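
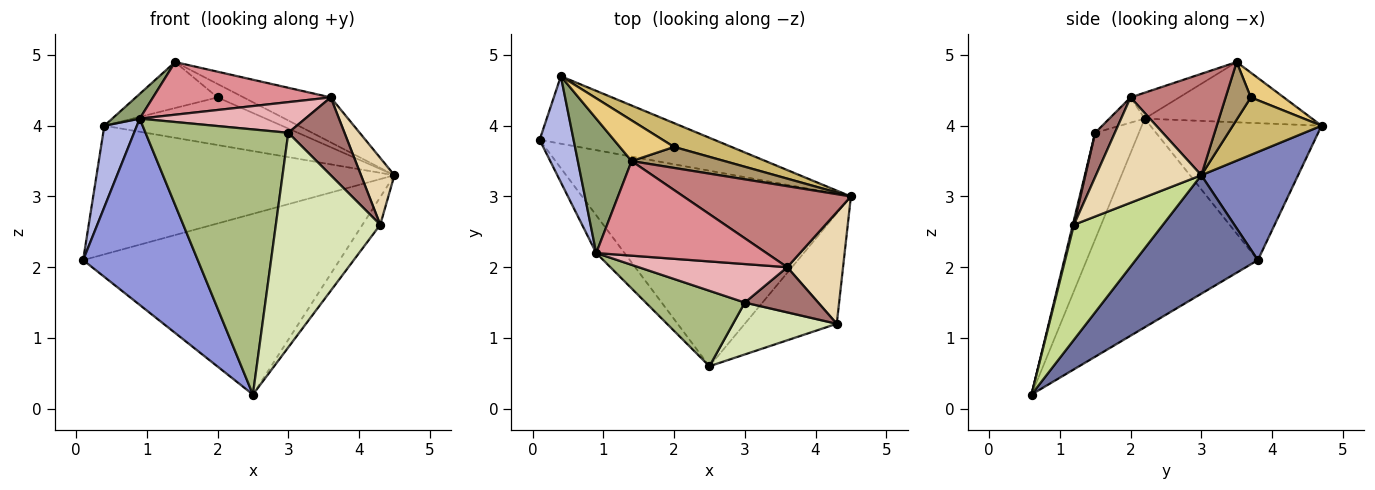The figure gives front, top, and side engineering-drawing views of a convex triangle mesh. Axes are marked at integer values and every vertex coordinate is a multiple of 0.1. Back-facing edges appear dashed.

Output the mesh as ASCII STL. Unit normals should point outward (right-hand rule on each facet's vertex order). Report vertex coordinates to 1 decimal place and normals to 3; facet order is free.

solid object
 facet normal 0.308 0.646 -0.699
  outer loop
   vertex 2.5 0.6 0.2
   vertex 0.1 3.8 2.1
   vertex 4.5 3.0 3.3
  endloop
 endfacet
 facet normal 0.277 0.851 -0.447
  outer loop
   vertex 0.4 4.7 4.0
   vertex 4.5 3.0 3.3
   vertex 0.1 3.8 2.1
  endloop
 endfacet
 facet normal -0.826 -0.553 -0.112
  outer loop
   vertex 0.9 2.2 4.1
   vertex 0.1 3.8 2.1
   vertex 2.5 0.6 0.2
  endloop
 endfacet
 facet normal -0.955 -0.181 0.237
  outer loop
   vertex 0.9 2.2 4.1
   vertex 0.4 4.7 4.0
   vertex 0.1 3.8 2.1
  endloop
 endfacet
 facet normal -0.741 -0.122 0.661
  outer loop
   vertex 0.9 2.2 4.1
   vertex 1.4 3.5 4.9
   vertex 0.4 4.7 4.0
  endloop
 endfacet
 facet normal -0.283 -0.923 0.263
  outer loop
   vertex 0.9 2.2 4.1
   vertex 2.5 0.6 0.2
   vertex 3.0 1.5 3.9
  endloop
 endfacet
 facet normal 0.772 0.154 -0.617
  outer loop
   vertex 4.3 1.2 2.6
   vertex 2.5 0.6 0.2
   vertex 4.5 3.0 3.3
  endloop
 endfacet
 facet normal 0.011 -0.972 0.235
  outer loop
   vertex 4.3 1.2 2.6
   vertex 3.0 1.5 3.9
   vertex 2.5 0.6 0.2
  endloop
 endfacet
 facet normal 0.462 0.479 0.746
  outer loop
   vertex 2.0 3.7 4.4
   vertex 1.4 3.5 4.9
   vertex 4.5 3.0 3.3
  endloop
 endfacet
 facet normal 0.408 0.816 0.408
  outer loop
   vertex 2.0 3.7 4.4
   vertex 4.5 3.0 3.3
   vertex 0.4 4.7 4.0
  endloop
 endfacet
 facet normal 0.290 0.717 0.634
  outer loop
   vertex 2.0 3.7 4.4
   vertex 0.4 4.7 4.0
   vertex 1.4 3.5 4.9
  endloop
 endfacet
 facet normal 0.851 -0.270 0.451
  outer loop
   vertex 3.6 2.0 4.4
   vertex 4.3 1.2 2.6
   vertex 4.5 3.0 3.3
  endloop
 endfacet
 facet normal 0.289 -0.828 0.480
  outer loop
   vertex 3.6 2.0 4.4
   vertex 3.0 1.5 3.9
   vertex 4.3 1.2 2.6
  endloop
 endfacet
 facet normal 0.468 0.429 0.773
  outer loop
   vertex 3.6 2.0 4.4
   vertex 4.5 3.0 3.3
   vertex 1.4 3.5 4.9
  endloop
 endfacet
 facet normal -0.132 -0.482 0.866
  outer loop
   vertex 3.6 2.0 4.4
   vertex 1.4 3.5 4.9
   vertex 0.9 2.2 4.1
  endloop
 endfacet
 facet normal -0.132 -0.617 0.776
  outer loop
   vertex 3.6 2.0 4.4
   vertex 0.9 2.2 4.1
   vertex 3.0 1.5 3.9
  endloop
 endfacet
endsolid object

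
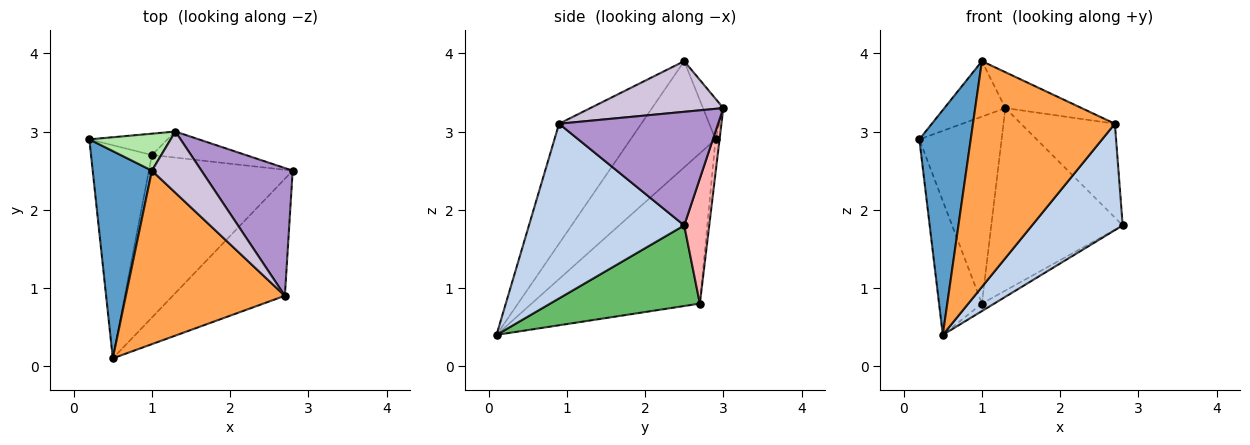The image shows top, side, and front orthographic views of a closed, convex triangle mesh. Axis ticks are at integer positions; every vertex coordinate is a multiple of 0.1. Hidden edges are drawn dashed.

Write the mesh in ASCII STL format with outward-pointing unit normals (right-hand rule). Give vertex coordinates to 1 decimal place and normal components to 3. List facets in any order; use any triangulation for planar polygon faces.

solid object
 facet normal -0.772 -0.467 0.431
  outer loop
   vertex 1.0 2.5 3.9
   vertex 0.2 2.9 2.9
   vertex 0.5 0.1 0.4
  endloop
 endfacet
 facet normal 0.755 -0.441 -0.485
  outer loop
   vertex 2.7 0.9 3.1
   vertex 0.5 0.1 0.4
   vertex 2.8 2.5 1.8
  endloop
 endfacet
 facet normal -0.418 -0.720 0.554
  outer loop
   vertex 2.7 0.9 3.1
   vertex 1.0 2.5 3.9
   vertex 0.5 0.1 0.4
  endloop
 endfacet
 facet normal -0.902 0.230 -0.366
  outer loop
   vertex 1.0 2.7 0.8
   vertex 0.5 0.1 0.4
   vertex 0.2 2.9 2.9
  endloop
 endfacet
 facet normal 0.489 0.040 -0.872
  outer loop
   vertex 1.0 2.7 0.8
   vertex 2.8 2.5 1.8
   vertex 0.5 0.1 0.4
  endloop
 endfacet
 facet normal -0.267 0.802 0.535
  outer loop
   vertex 1.3 3.0 3.3
   vertex 0.2 2.9 2.9
   vertex 1.0 2.5 3.9
  endloop
 endfacet
 facet normal -0.049 0.992 -0.113
  outer loop
   vertex 1.3 3.0 3.3
   vertex 1.0 2.7 0.8
   vertex 0.2 2.9 2.9
  endloop
 endfacet
 facet normal 0.185 0.973 -0.139
  outer loop
   vertex 1.3 3.0 3.3
   vertex 2.8 2.5 1.8
   vertex 1.0 2.7 0.8
  endloop
 endfacet
 facet normal 0.708 0.418 0.569
  outer loop
   vertex 1.3 3.0 3.3
   vertex 2.7 0.9 3.1
   vertex 2.8 2.5 1.8
  endloop
 endfacet
 facet normal 0.661 0.379 0.647
  outer loop
   vertex 1.3 3.0 3.3
   vertex 1.0 2.5 3.9
   vertex 2.7 0.9 3.1
  endloop
 endfacet
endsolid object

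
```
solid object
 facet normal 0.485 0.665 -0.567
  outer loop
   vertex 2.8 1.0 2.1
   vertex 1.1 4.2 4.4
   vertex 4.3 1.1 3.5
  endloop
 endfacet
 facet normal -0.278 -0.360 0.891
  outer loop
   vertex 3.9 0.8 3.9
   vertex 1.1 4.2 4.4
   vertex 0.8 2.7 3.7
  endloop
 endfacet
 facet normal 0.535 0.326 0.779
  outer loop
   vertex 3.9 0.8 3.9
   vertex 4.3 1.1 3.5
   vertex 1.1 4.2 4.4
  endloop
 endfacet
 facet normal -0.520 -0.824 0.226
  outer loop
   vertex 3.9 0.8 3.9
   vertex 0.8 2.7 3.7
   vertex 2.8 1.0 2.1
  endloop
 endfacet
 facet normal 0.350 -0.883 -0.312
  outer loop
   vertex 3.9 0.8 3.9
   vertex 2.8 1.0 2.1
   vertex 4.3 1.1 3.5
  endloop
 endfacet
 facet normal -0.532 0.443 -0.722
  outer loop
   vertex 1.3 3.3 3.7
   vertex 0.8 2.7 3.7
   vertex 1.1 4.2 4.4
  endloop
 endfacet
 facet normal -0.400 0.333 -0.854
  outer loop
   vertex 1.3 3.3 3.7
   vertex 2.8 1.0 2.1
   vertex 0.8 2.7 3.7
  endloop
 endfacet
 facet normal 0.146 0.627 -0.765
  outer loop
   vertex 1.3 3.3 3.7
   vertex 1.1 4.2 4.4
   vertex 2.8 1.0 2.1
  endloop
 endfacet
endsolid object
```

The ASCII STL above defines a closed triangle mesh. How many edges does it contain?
12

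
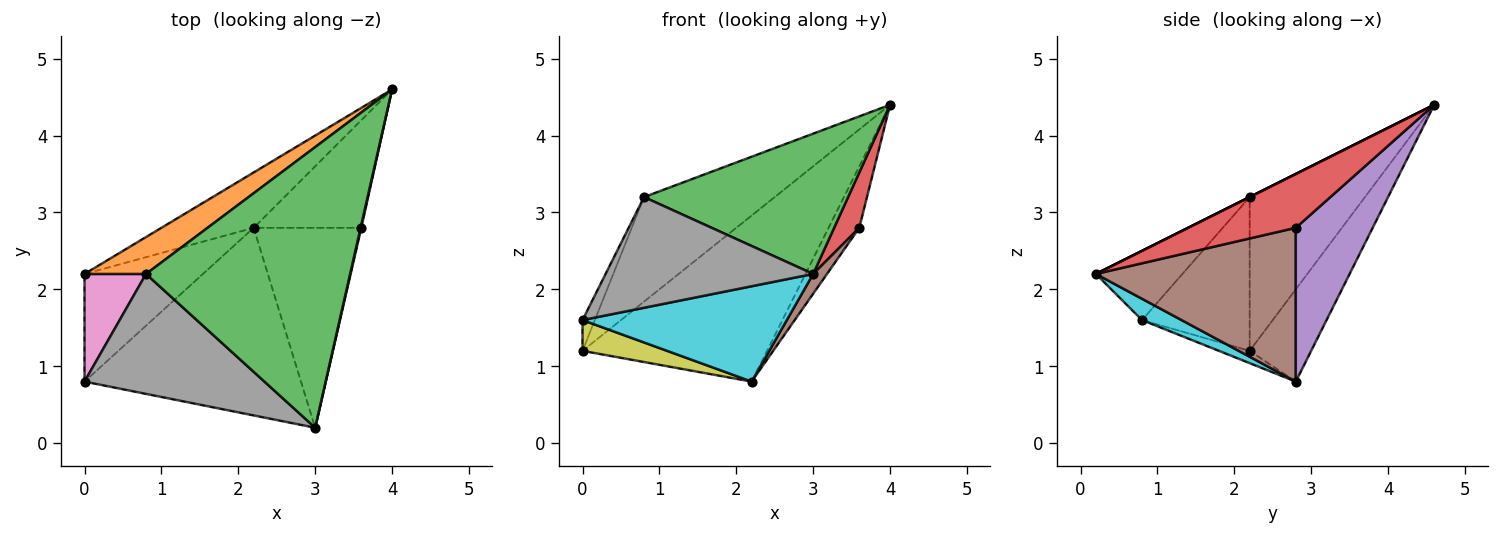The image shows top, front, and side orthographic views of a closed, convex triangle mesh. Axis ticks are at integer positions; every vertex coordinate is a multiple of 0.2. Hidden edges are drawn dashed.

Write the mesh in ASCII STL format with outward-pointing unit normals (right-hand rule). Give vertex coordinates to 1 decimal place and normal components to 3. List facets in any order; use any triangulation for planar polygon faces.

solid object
 facet normal -0.302 0.905 -0.302
  outer loop
   vertex 2.2 2.8 0.8
   vertex 0.0 2.2 1.2
   vertex 4.0 4.6 4.4
  endloop
 endfacet
 facet normal -0.640 0.725 0.256
  outer loop
   vertex 0.8 2.2 3.2
   vertex 4.0 4.6 4.4
   vertex 0.0 2.2 1.2
  endloop
 endfacet
 facet normal 0.000 -0.447 0.894
  outer loop
   vertex 0.8 2.2 3.2
   vertex 3.0 0.2 2.2
   vertex 4.0 4.6 4.4
  endloop
 endfacet
 facet normal 0.974 -0.228 0.013
  outer loop
   vertex 3.6 2.8 2.8
   vertex 4.0 4.6 4.4
   vertex 3.0 0.2 2.2
  endloop
 endfacet
 facet normal 0.778 0.311 -0.545
  outer loop
   vertex 3.6 2.8 2.8
   vertex 2.2 2.8 0.8
   vertex 4.0 4.6 4.4
  endloop
 endfacet
 facet normal 0.818 -0.057 -0.573
  outer loop
   vertex 3.6 2.8 2.8
   vertex 3.0 0.2 2.2
   vertex 2.2 2.8 0.8
  endloop
 endfacet
 facet normal -0.923 0.106 0.369
  outer loop
   vertex 0.0 0.8 1.6
   vertex 0.8 2.2 3.2
   vertex 0.0 2.2 1.2
  endloop
 endfacet
 facet normal -0.272 -0.653 0.707
  outer loop
   vertex 0.0 0.8 1.6
   vertex 3.0 0.2 2.2
   vertex 0.8 2.2 3.2
  endloop
 endfacet
 facet normal -0.099 -0.273 -0.957
  outer loop
   vertex 0.0 0.8 1.6
   vertex 0.0 2.2 1.2
   vertex 2.2 2.8 0.8
  endloop
 endfacet
 facet normal 0.087 -0.451 -0.888
  outer loop
   vertex 0.0 0.8 1.6
   vertex 2.2 2.8 0.8
   vertex 3.0 0.2 2.2
  endloop
 endfacet
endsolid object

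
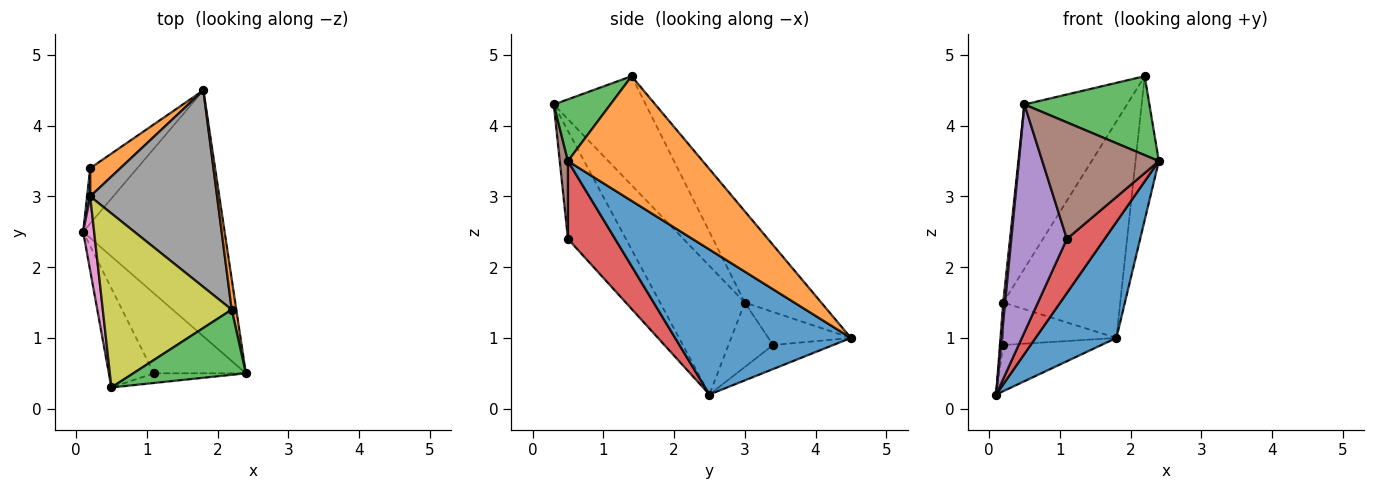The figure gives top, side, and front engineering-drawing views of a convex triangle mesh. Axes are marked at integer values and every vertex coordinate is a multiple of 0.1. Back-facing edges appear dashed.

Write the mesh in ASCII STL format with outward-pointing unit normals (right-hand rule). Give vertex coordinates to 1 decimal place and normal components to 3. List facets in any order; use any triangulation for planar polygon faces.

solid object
 facet normal 0.680 -0.313 -0.663
  outer loop
   vertex 1.8 4.5 1.0
   vertex 2.4 0.5 3.5
   vertex 0.1 2.5 0.2
  endloop
 endfacet
 facet normal 0.985 0.170 0.036
  outer loop
   vertex 2.2 1.4 4.7
   vertex 2.4 0.5 3.5
   vertex 1.8 4.5 1.0
  endloop
 endfacet
 facet normal 0.330 -0.728 0.601
  outer loop
   vertex 2.2 1.4 4.7
   vertex 0.5 0.3 4.3
   vertex 2.4 0.5 3.5
  endloop
 endfacet
 facet normal 0.574 -0.459 -0.678
  outer loop
   vertex 1.1 0.5 2.4
   vertex 0.1 2.5 0.2
   vertex 2.4 0.5 3.5
  endloop
 endfacet
 facet normal -0.691 -0.663 -0.288
  outer loop
   vertex 1.1 0.5 2.4
   vertex 0.5 0.3 4.3
   vertex 0.1 2.5 0.2
  endloop
 endfacet
 facet normal 0.070 -0.994 -0.083
  outer loop
   vertex 1.1 0.5 2.4
   vertex 2.4 0.5 3.5
   vertex 0.5 0.3 4.3
  endloop
 endfacet
 facet normal -0.996 -0.022 0.085
  outer loop
   vertex 0.2 3.0 1.5
   vertex 0.1 2.5 0.2
   vertex 0.5 0.3 4.3
  endloop
 endfacet
 facet normal -0.435 0.666 0.605
  outer loop
   vertex 0.2 3.0 1.5
   vertex 2.2 1.4 4.7
   vertex 1.8 4.5 1.0
  endloop
 endfacet
 facet normal -0.524 0.584 0.620
  outer loop
   vertex 0.2 3.0 1.5
   vertex 0.5 0.3 4.3
   vertex 2.2 1.4 4.7
  endloop
 endfacet
 facet normal -0.365 0.596 -0.715
  outer loop
   vertex 0.2 3.4 0.9
   vertex 1.8 4.5 1.0
   vertex 0.1 2.5 0.2
  endloop
 endfacet
 facet normal -0.996 0.073 0.049
  outer loop
   vertex 0.2 3.4 0.9
   vertex 0.1 2.5 0.2
   vertex 0.2 3.0 1.5
  endloop
 endfacet
 facet normal -0.519 0.711 0.474
  outer loop
   vertex 0.2 3.4 0.9
   vertex 0.2 3.0 1.5
   vertex 1.8 4.5 1.0
  endloop
 endfacet
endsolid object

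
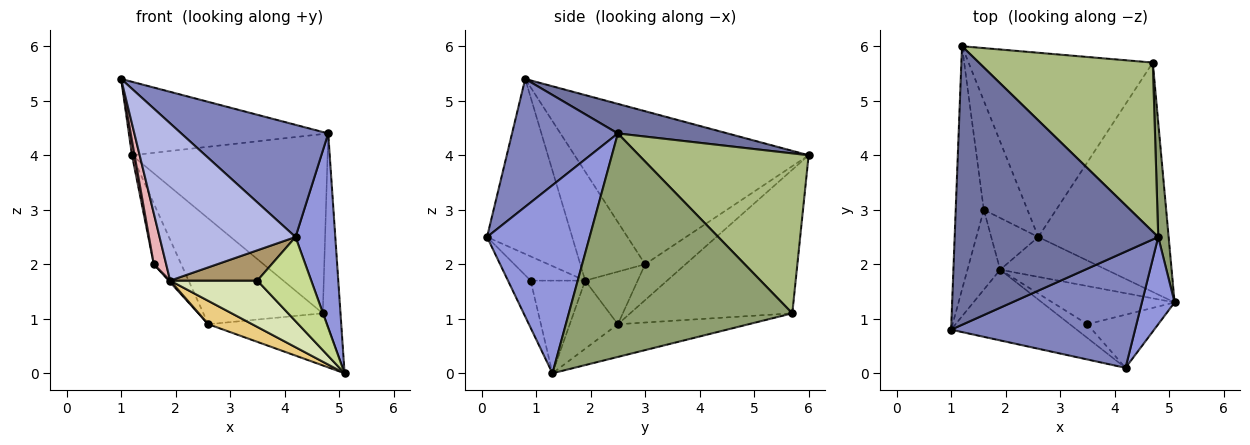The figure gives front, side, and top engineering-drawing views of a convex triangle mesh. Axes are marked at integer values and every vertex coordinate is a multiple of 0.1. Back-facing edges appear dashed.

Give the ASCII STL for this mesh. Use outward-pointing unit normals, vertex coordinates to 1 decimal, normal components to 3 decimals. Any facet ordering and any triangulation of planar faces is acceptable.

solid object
 facet normal 0.139 0.252 0.958
  outer loop
   vertex 4.8 2.5 4.4
   vertex 1.2 6.0 4.0
   vertex 1.0 0.8 5.4
  endloop
 endfacet
 facet normal 0.447 -0.621 0.643
  outer loop
   vertex 4.8 2.5 4.4
   vertex 1.0 0.8 5.4
   vertex 4.2 0.1 2.5
  endloop
 endfacet
 facet normal 0.920 -0.357 0.160
  outer loop
   vertex 4.8 2.5 4.4
   vertex 4.2 0.1 2.5
   vertex 5.1 1.3 0.0
  endloop
 endfacet
 facet normal -0.496 -0.792 -0.356
  outer loop
   vertex 1.9 1.9 1.7
   vertex 4.2 0.1 2.5
   vertex 1.0 0.8 5.4
  endloop
 endfacet
 facet normal 0.996 0.079 0.046
  outer loop
   vertex 4.7 5.7 1.1
   vertex 4.8 2.5 4.4
   vertex 5.1 1.3 0.0
  endloop
 endfacet
 facet normal 0.534 0.615 0.580
  outer loop
   vertex 4.7 5.7 1.1
   vertex 1.2 6.0 4.0
   vertex 4.8 2.5 4.4
  endloop
 endfacet
 facet normal -0.335 -0.797 -0.503
  outer loop
   vertex 3.5 0.9 1.7
   vertex 5.1 1.3 0.0
   vertex 4.2 0.1 2.5
  endloop
 endfacet
 facet normal -0.435 -0.695 -0.573
  outer loop
   vertex 3.5 0.9 1.7
   vertex 1.9 1.9 1.7
   vertex 5.1 1.3 0.0
  endloop
 endfacet
 facet normal -0.495 -0.792 -0.359
  outer loop
   vertex 3.5 0.9 1.7
   vertex 4.2 0.1 2.5
   vertex 1.9 1.9 1.7
  endloop
 endfacet
 facet normal -0.560 0.412 -0.719
  outer loop
   vertex 2.6 2.5 0.9
   vertex 1.2 6.0 4.0
   vertex 4.7 5.7 1.1
  endloop
 endfacet
 facet normal -0.484 -0.442 -0.755
  outer loop
   vertex 2.6 2.5 0.9
   vertex 5.1 1.3 0.0
   vertex 1.9 1.9 1.7
  endloop
 endfacet
 facet normal -0.238 0.215 -0.947
  outer loop
   vertex 2.6 2.5 0.9
   vertex 4.7 5.7 1.1
   vertex 5.1 1.3 0.0
  endloop
 endfacet
 facet normal -0.583 0.395 -0.710
  outer loop
   vertex 1.6 3.0 2.0
   vertex 1.2 6.0 4.0
   vertex 2.6 2.5 0.9
  endloop
 endfacet
 facet normal -0.745 -0.021 -0.667
  outer loop
   vertex 1.6 3.0 2.0
   vertex 2.6 2.5 0.9
   vertex 1.9 1.9 1.7
  endloop
 endfacet
 facet normal -0.984 -0.011 -0.181
  outer loop
   vertex 1.6 3.0 2.0
   vertex 1.0 0.8 5.4
   vertex 1.2 6.0 4.0
  endloop
 endfacet
 facet normal -0.942 -0.180 -0.283
  outer loop
   vertex 1.6 3.0 2.0
   vertex 1.9 1.9 1.7
   vertex 1.0 0.8 5.4
  endloop
 endfacet
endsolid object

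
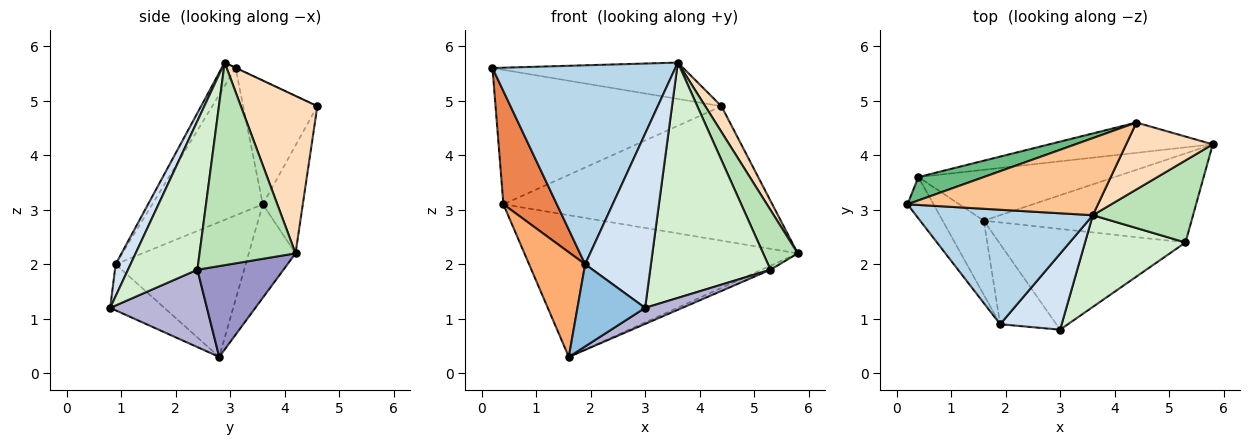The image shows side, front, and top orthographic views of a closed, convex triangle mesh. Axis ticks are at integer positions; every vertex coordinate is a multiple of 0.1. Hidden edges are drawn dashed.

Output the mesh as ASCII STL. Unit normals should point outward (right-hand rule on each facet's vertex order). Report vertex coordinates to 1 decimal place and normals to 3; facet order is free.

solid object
 facet normal -0.159 0.929 -0.334
  outer loop
   vertex 0.4 3.6 3.1
   vertex 5.8 4.2 2.2
   vertex 1.6 2.8 0.3
  endloop
 endfacet
 facet normal -0.497 -0.621 -0.606
  outer loop
   vertex 1.9 0.9 2.0
   vertex 1.6 2.8 0.3
   vertex 3.0 0.8 1.2
  endloop
 endfacet
 facet normal -0.066 -0.865 0.498
  outer loop
   vertex 1.9 0.9 2.0
   vertex 3.6 2.9 5.7
   vertex 0.2 3.1 5.6
  endloop
 endfacet
 facet normal 0.203 -0.897 0.392
  outer loop
   vertex 1.9 0.9 2.0
   vertex 3.0 0.8 1.2
   vertex 3.6 2.9 5.7
  endloop
 endfacet
 facet normal -0.889 -0.430 -0.157
  outer loop
   vertex 1.9 0.9 2.0
   vertex 0.2 3.1 5.6
   vertex 0.4 3.6 3.1
  endloop
 endfacet
 facet normal -0.884 -0.381 -0.270
  outer loop
   vertex 1.9 0.9 2.0
   vertex 0.4 3.6 3.1
   vertex 1.6 2.8 0.3
  endloop
 endfacet
 facet normal -0.002 0.426 0.905
  outer loop
   vertex 4.4 4.6 4.9
   vertex 0.2 3.1 5.6
   vertex 3.6 2.9 5.7
  endloop
 endfacet
 facet normal 0.862 -0.182 0.474
  outer loop
   vertex 4.4 4.6 4.9
   vertex 3.6 2.9 5.7
   vertex 5.8 4.2 2.2
  endloop
 endfacet
 facet normal -0.308 0.937 0.163
  outer loop
   vertex 4.4 4.6 4.9
   vertex 0.4 3.6 3.1
   vertex 0.2 3.1 5.6
  endloop
 endfacet
 facet normal -0.144 0.965 -0.217
  outer loop
   vertex 4.4 4.6 4.9
   vertex 5.8 4.2 2.2
   vertex 0.4 3.6 3.1
  endloop
 endfacet
 facet normal 0.853 -0.307 0.422
  outer loop
   vertex 5.3 2.4 1.9
   vertex 5.8 4.2 2.2
   vertex 3.6 2.9 5.7
  endloop
 endfacet
 facet normal 0.474 -0.821 0.320
  outer loop
   vertex 5.3 2.4 1.9
   vertex 3.6 2.9 5.7
   vertex 3.0 0.8 1.2
  endloop
 endfacet
 facet normal 0.400 0.041 -0.915
  outer loop
   vertex 5.3 2.4 1.9
   vertex 1.6 2.8 0.3
   vertex 5.8 4.2 2.2
  endloop
 endfacet
 facet normal 0.379 -0.146 -0.914
  outer loop
   vertex 5.3 2.4 1.9
   vertex 3.0 0.8 1.2
   vertex 1.6 2.8 0.3
  endloop
 endfacet
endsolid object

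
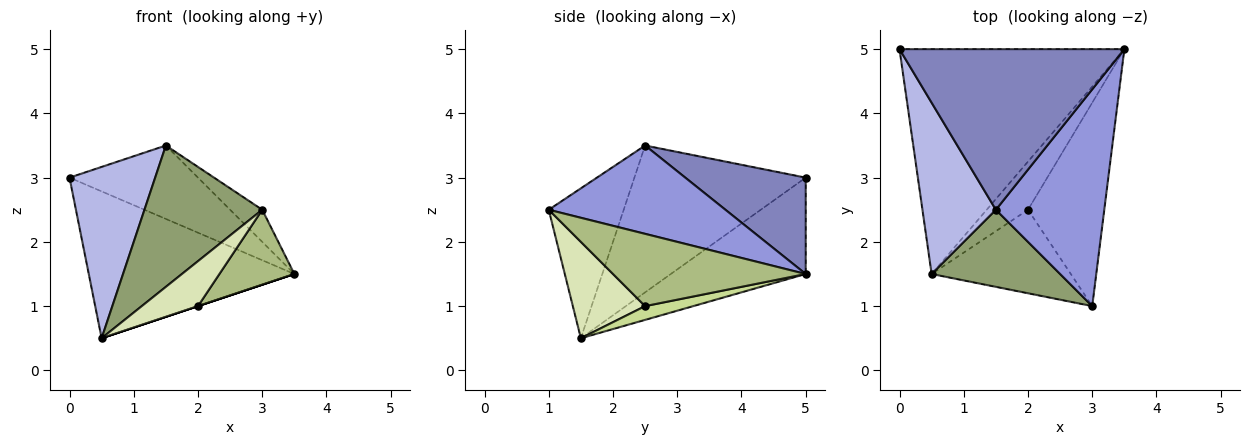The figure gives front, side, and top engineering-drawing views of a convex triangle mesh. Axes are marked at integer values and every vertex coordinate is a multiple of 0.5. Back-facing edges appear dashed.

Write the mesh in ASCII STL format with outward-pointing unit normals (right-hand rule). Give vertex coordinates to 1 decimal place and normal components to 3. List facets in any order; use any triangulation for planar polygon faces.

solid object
 facet normal -0.338 0.515 -0.788
  outer loop
   vertex 0.5 1.5 0.5
   vertex 0.0 5.0 3.0
   vertex 3.5 5.0 1.5
  endloop
 endfacet
 facet normal 0.363 0.387 0.847
  outer loop
   vertex 1.5 2.5 3.5
   vertex 3.5 5.0 1.5
   vertex 0.0 5.0 3.0
  endloop
 endfacet
 facet normal 0.628 0.114 0.770
  outer loop
   vertex 1.5 2.5 3.5
   vertex 3.0 1.0 2.5
   vertex 3.5 5.0 1.5
  endloop
 endfacet
 facet normal -0.816 -0.408 0.408
  outer loop
   vertex 1.5 2.5 3.5
   vertex 0.0 5.0 3.0
   vertex 0.5 1.5 0.5
  endloop
 endfacet
 facet normal -0.488 -0.766 0.418
  outer loop
   vertex 1.5 2.5 3.5
   vertex 0.5 1.5 0.5
   vertex 3.0 1.0 2.5
  endloop
 endfacet
 facet normal 0.664 -0.258 -0.701
  outer loop
   vertex 2.0 2.5 1.0
   vertex 3.5 5.0 1.5
   vertex 3.0 1.0 2.5
  endloop
 endfacet
 facet normal 0.316 0.000 -0.949
  outer loop
   vertex 2.0 2.5 1.0
   vertex 0.5 1.5 0.5
   vertex 3.5 5.0 1.5
  endloop
 endfacet
 facet normal 0.520 -0.405 -0.752
  outer loop
   vertex 2.0 2.5 1.0
   vertex 3.0 1.0 2.5
   vertex 0.5 1.5 0.5
  endloop
 endfacet
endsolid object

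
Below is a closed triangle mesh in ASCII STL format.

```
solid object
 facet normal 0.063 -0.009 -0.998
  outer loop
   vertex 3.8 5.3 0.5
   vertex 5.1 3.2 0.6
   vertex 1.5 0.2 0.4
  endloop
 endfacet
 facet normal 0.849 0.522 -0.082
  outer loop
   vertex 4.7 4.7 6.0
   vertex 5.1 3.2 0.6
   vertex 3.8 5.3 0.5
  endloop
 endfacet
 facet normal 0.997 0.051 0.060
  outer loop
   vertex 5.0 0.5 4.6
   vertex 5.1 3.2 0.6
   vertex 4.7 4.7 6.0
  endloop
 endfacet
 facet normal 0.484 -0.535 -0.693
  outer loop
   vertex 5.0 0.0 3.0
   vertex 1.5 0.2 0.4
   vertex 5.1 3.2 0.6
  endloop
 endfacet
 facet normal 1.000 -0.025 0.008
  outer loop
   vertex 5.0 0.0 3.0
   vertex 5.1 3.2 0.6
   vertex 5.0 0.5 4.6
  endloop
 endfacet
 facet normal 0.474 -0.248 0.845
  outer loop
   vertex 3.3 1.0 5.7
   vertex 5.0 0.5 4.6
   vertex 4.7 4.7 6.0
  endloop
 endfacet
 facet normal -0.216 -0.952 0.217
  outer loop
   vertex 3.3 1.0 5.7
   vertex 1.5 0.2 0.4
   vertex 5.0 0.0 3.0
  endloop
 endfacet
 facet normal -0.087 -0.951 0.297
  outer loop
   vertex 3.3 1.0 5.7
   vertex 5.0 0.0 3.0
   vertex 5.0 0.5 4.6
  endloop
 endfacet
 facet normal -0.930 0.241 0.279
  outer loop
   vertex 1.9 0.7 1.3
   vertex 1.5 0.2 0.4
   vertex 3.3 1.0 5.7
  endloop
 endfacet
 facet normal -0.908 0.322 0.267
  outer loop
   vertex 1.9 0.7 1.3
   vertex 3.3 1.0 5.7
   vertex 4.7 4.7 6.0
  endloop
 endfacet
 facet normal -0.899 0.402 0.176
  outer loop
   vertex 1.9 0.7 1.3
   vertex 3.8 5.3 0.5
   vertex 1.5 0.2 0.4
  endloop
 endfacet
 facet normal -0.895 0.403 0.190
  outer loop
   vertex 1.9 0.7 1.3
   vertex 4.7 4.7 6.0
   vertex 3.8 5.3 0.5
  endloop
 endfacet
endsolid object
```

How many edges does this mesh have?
18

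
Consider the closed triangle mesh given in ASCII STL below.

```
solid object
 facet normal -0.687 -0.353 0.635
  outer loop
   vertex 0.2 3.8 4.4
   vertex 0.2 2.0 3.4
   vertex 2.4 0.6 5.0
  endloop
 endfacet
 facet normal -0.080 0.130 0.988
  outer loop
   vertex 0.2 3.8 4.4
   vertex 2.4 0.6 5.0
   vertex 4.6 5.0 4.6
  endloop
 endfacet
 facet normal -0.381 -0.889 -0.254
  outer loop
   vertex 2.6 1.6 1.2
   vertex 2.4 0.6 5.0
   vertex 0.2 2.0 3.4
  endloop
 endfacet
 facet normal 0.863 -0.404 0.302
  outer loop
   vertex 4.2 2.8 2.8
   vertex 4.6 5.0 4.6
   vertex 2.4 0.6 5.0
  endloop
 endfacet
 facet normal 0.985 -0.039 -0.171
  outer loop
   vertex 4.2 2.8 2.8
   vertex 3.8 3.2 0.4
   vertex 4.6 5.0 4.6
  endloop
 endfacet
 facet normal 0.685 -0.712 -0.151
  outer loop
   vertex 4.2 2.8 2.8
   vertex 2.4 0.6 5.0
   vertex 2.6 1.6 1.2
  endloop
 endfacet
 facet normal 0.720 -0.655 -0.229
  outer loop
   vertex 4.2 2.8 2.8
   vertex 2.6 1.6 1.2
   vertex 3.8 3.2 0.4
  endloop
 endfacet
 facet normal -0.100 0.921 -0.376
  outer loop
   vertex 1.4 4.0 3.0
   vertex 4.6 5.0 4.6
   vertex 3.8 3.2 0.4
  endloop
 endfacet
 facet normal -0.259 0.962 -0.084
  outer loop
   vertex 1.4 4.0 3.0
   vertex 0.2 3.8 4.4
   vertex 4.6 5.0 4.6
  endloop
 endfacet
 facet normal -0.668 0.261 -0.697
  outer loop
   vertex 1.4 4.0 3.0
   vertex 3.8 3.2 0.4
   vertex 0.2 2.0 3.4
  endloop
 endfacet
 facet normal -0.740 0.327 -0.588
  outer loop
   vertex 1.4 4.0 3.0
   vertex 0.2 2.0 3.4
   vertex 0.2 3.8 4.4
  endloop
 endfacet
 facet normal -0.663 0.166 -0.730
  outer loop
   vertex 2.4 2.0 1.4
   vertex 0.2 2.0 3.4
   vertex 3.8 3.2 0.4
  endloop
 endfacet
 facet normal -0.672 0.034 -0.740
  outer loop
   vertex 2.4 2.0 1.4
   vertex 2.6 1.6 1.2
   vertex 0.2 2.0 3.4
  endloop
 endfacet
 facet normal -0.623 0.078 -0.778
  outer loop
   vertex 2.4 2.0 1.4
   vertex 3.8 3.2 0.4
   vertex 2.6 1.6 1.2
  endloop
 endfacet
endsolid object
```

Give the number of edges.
21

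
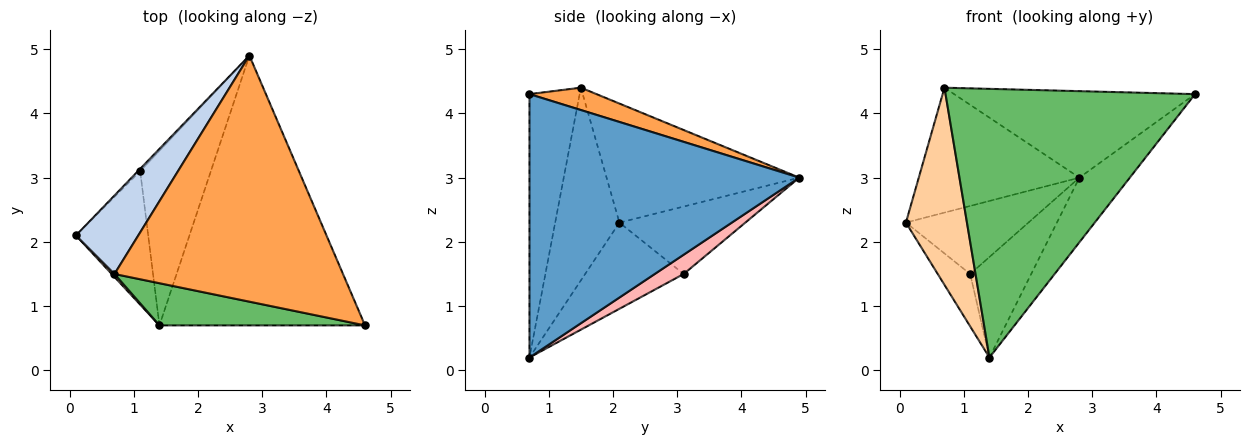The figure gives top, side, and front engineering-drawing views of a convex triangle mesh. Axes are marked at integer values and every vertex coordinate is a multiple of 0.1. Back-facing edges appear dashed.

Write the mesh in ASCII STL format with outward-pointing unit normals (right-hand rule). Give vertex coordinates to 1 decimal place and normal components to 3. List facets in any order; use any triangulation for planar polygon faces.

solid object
 facet normal 0.780 0.146 -0.609
  outer loop
   vertex 1.4 0.7 0.2
   vertex 2.8 4.9 3.0
   vertex 4.6 0.7 4.3
  endloop
 endfacet
 facet normal -0.713 0.594 0.373
  outer loop
   vertex 0.7 1.5 4.4
   vertex 2.8 4.9 3.0
   vertex 0.1 2.1 2.3
  endloop
 endfacet
 facet normal 0.092 0.330 0.939
  outer loop
   vertex 0.7 1.5 4.4
   vertex 4.6 0.7 4.3
   vertex 2.8 4.9 3.0
  endloop
 endfacet
 facet normal -0.725 -0.689 0.010
  outer loop
   vertex 0.7 1.5 4.4
   vertex 0.1 2.1 2.3
   vertex 1.4 0.7 0.2
  endloop
 endfacet
 facet normal -0.195 -0.969 0.152
  outer loop
   vertex 0.7 1.5 4.4
   vertex 1.4 0.7 0.2
   vertex 4.6 0.7 4.3
  endloop
 endfacet
 facet normal -0.717 0.697 -0.024
  outer loop
   vertex 1.1 3.1 1.5
   vertex 0.1 2.1 2.3
   vertex 2.8 4.9 3.0
  endloop
 endfacet
 facet normal -0.743 0.245 -0.623
  outer loop
   vertex 1.1 3.1 1.5
   vertex 1.4 0.7 0.2
   vertex 0.1 2.1 2.3
  endloop
 endfacet
 facet normal 0.230 0.486 -0.843
  outer loop
   vertex 1.1 3.1 1.5
   vertex 2.8 4.9 3.0
   vertex 1.4 0.7 0.2
  endloop
 endfacet
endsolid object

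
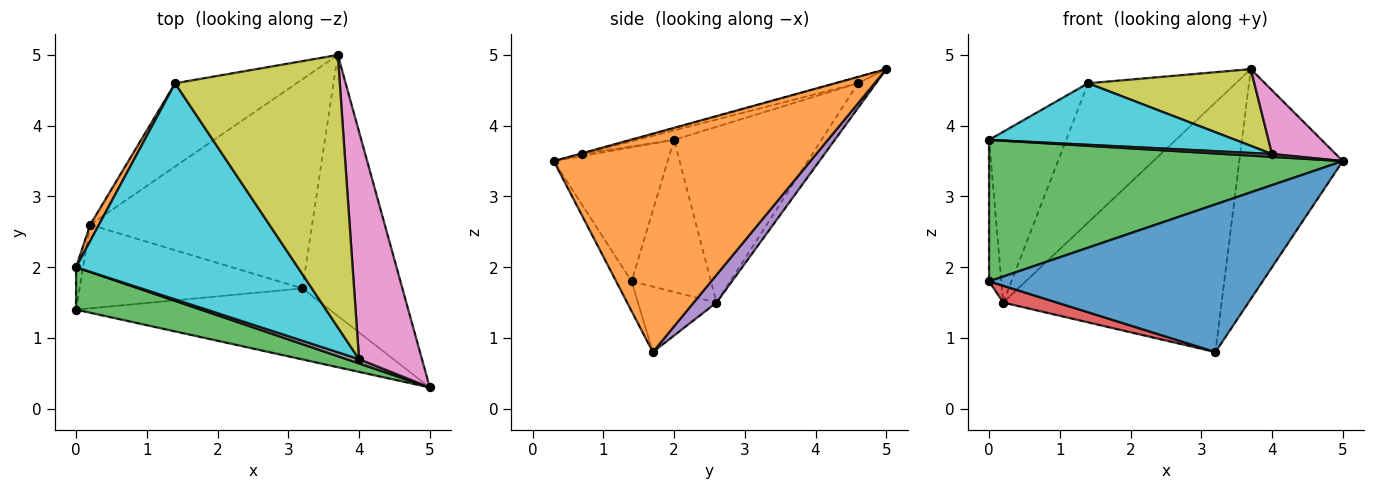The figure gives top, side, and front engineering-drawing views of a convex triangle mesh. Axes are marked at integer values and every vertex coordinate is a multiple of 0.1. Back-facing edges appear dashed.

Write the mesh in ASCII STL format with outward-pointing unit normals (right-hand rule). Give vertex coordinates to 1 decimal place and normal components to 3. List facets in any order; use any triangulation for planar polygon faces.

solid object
 facet normal -0.051 -0.900 -0.433
  outer loop
   vertex 3.2 1.7 0.8
   vertex 5.0 0.3 3.5
   vertex 0.0 1.4 1.8
  endloop
 endfacet
 facet normal 0.854 0.344 -0.391
  outer loop
   vertex 3.2 1.7 0.8
   vertex 3.7 5.0 4.8
   vertex 5.0 0.3 3.5
  endloop
 endfacet
 facet normal -0.295 -0.915 0.275
  outer loop
   vertex 0.0 2.0 3.8
   vertex 0.0 1.4 1.8
   vertex 5.0 0.3 3.5
  endloop
 endfacet
 facet normal -0.277 -0.189 -0.942
  outer loop
   vertex 0.2 2.6 1.5
   vertex 3.2 1.7 0.8
   vertex 0.0 1.4 1.8
  endloop
 endfacet
 facet normal 0.080 0.764 -0.640
  outer loop
   vertex 0.2 2.6 1.5
   vertex 3.7 5.0 4.8
   vertex 3.2 1.7 0.8
  endloop
 endfacet
 facet normal -0.987 0.153 -0.046
  outer loop
   vertex 0.2 2.6 1.5
   vertex 0.0 1.4 1.8
   vertex 0.0 2.0 3.8
  endloop
 endfacet
 facet normal -0.012 -0.270 0.963
  outer loop
   vertex 4.0 0.7 3.6
   vertex 5.0 0.3 3.5
   vertex 3.7 5.0 4.8
  endloop
 endfacet
 facet normal -0.137 -0.549 0.824
  outer loop
   vertex 4.0 0.7 3.6
   vertex 0.0 2.0 3.8
   vertex 5.0 0.3 3.5
  endloop
 endfacet
 facet normal -0.037 -0.271 0.962
  outer loop
   vertex 1.4 4.6 4.6
   vertex 4.0 0.7 3.6
   vertex 3.7 5.0 4.8
  endloop
 endfacet
 facet normal -0.041 -0.274 0.961
  outer loop
   vertex 1.4 4.6 4.6
   vertex 0.0 2.0 3.8
   vertex 4.0 0.7 3.6
  endloop
 endfacet
 facet normal -0.104 0.854 -0.510
  outer loop
   vertex 1.4 4.6 4.6
   vertex 3.7 5.0 4.8
   vertex 0.2 2.6 1.5
  endloop
 endfacet
 facet normal -0.885 0.463 0.044
  outer loop
   vertex 1.4 4.6 4.6
   vertex 0.2 2.6 1.5
   vertex 0.0 2.0 3.8
  endloop
 endfacet
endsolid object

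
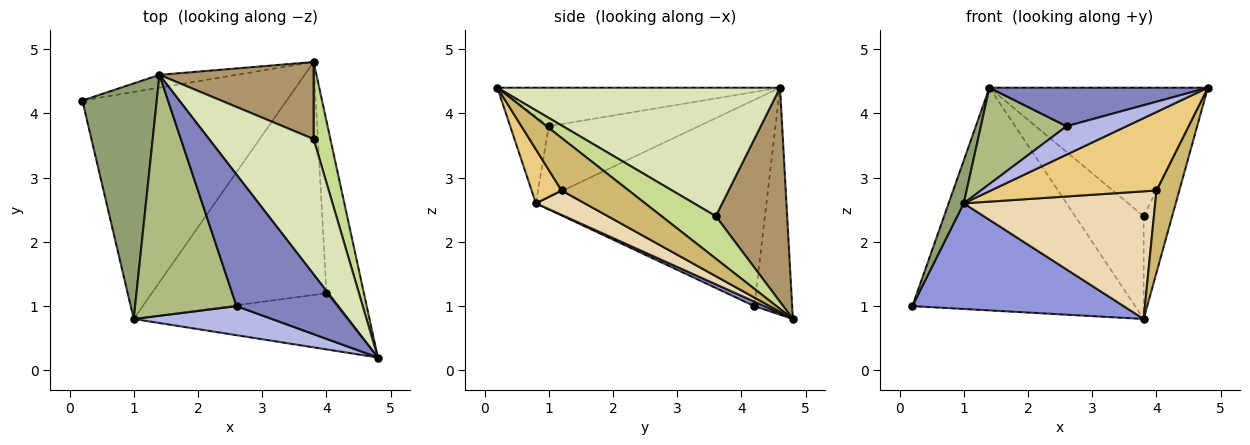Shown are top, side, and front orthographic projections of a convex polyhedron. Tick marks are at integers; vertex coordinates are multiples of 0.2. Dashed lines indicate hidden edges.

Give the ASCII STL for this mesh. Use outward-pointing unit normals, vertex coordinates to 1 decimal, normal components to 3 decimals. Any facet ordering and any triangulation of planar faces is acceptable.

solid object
 facet normal -0.167 0.984 -0.057
  outer loop
   vertex 1.4 4.6 4.4
   vertex 3.8 4.8 0.8
   vertex 0.2 4.2 1.0
  endloop
 endfacet
 facet normal -0.342 -0.264 0.902
  outer loop
   vertex 2.6 1.0 3.8
   vertex 4.8 0.2 4.4
   vertex 1.4 4.6 4.4
  endloop
 endfacet
 facet normal 0.020 -0.422 -0.906
  outer loop
   vertex 1.0 0.8 2.6
   vertex 0.2 4.2 1.0
   vertex 3.8 4.8 0.8
  endloop
 endfacet
 facet normal -0.410 -0.637 0.653
  outer loop
   vertex 1.0 0.8 2.6
   vertex 4.8 0.2 4.4
   vertex 2.6 1.0 3.8
  endloop
 endfacet
 facet normal -0.939 -0.062 0.339
  outer loop
   vertex 1.0 0.8 2.6
   vertex 1.4 4.6 4.4
   vertex 0.2 4.2 1.0
  endloop
 endfacet
 facet normal -0.545 -0.311 0.778
  outer loop
   vertex 1.0 0.8 2.6
   vertex 2.6 1.0 3.8
   vertex 1.4 4.6 4.4
  endloop
 endfacet
 facet normal 0.835 0.440 0.330
  outer loop
   vertex 3.8 3.6 2.4
   vertex 4.8 0.2 4.4
   vertex 3.8 4.8 0.8
  endloop
 endfacet
 facet normal 0.665 0.514 0.541
  outer loop
   vertex 3.8 3.6 2.4
   vertex 1.4 4.6 4.4
   vertex 4.8 0.2 4.4
  endloop
 endfacet
 facet normal 0.640 0.615 0.461
  outer loop
   vertex 3.8 3.6 2.4
   vertex 3.8 4.8 0.8
   vertex 1.4 4.6 4.4
  endloop
 endfacet
 facet normal 0.785 -0.267 -0.559
  outer loop
   vertex 4.0 1.2 2.8
   vertex 3.8 4.8 0.8
   vertex 4.8 0.2 4.4
  endloop
 endfacet
 facet normal 0.146 -0.805 -0.576
  outer loop
   vertex 4.0 1.2 2.8
   vertex 4.8 0.2 4.4
   vertex 1.0 0.8 2.6
  endloop
 endfacet
 facet normal 0.122 -0.477 -0.871
  outer loop
   vertex 4.0 1.2 2.8
   vertex 1.0 0.8 2.6
   vertex 3.8 4.8 0.8
  endloop
 endfacet
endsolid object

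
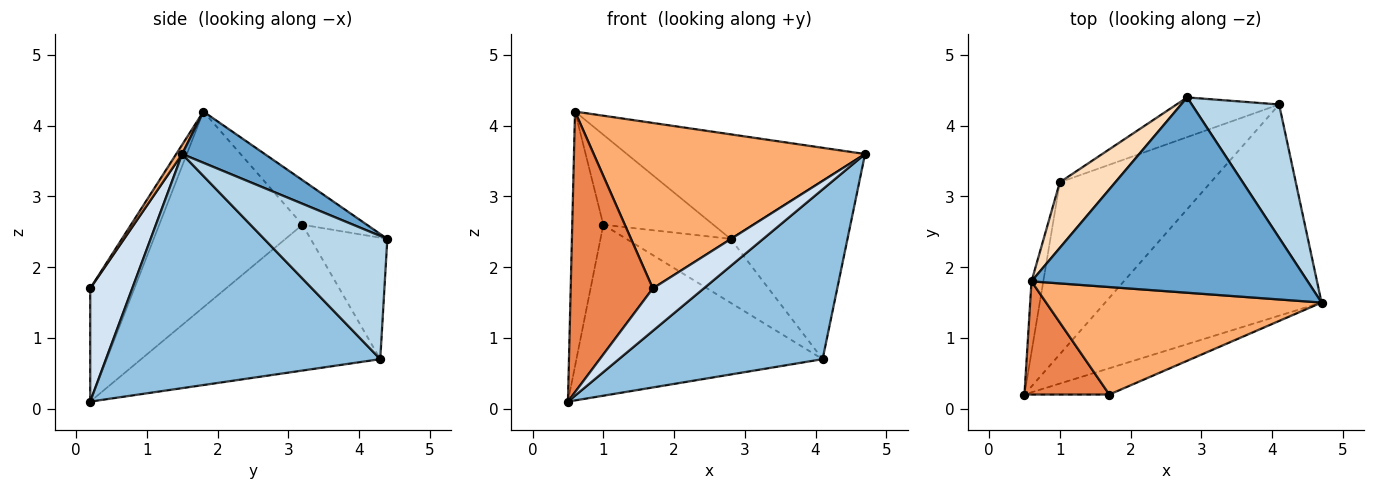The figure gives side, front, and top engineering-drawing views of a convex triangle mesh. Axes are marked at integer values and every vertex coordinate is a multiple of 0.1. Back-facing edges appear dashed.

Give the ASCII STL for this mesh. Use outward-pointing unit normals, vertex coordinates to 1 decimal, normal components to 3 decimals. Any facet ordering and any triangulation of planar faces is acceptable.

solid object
 facet normal 0.161 0.466 0.870
  outer loop
   vertex 0.6 1.8 4.2
   vertex 4.7 1.5 3.6
   vertex 2.8 4.4 2.4
  endloop
 endfacet
 facet normal 0.645 -0.479 -0.596
  outer loop
   vertex 4.1 4.3 0.7
   vertex 4.7 1.5 3.6
   vertex 0.5 0.2 0.1
  endloop
 endfacet
 facet normal 0.645 0.612 0.457
  outer loop
   vertex 4.1 4.3 0.7
   vertex 2.8 4.4 2.4
   vertex 4.7 1.5 3.6
  endloop
 endfacet
 facet normal 0.574 -0.696 -0.431
  outer loop
   vertex 1.7 0.2 1.7
   vertex 0.5 0.2 0.1
   vertex 4.7 1.5 3.6
  endloop
 endfacet
 facet normal -0.446 -0.830 0.335
  outer loop
   vertex 1.7 0.2 1.7
   vertex 0.6 1.8 4.2
   vertex 0.5 0.2 0.1
  endloop
 endfacet
 facet normal 0.018 -0.838 0.545
  outer loop
   vertex 1.7 0.2 1.7
   vertex 4.7 1.5 3.6
   vertex 0.6 1.8 4.2
  endloop
 endfacet
 facet normal -0.976 0.212 -0.059
  outer loop
   vertex 1.0 3.2 2.6
   vertex 0.5 0.2 0.1
   vertex 0.6 1.8 4.2
  endloop
 endfacet
 facet normal -0.428 0.731 0.532
  outer loop
   vertex 1.0 3.2 2.6
   vertex 0.6 1.8 4.2
   vertex 2.8 4.4 2.4
  endloop
 endfacet
 facet normal -0.565 0.582 -0.585
  outer loop
   vertex 1.0 3.2 2.6
   vertex 4.1 4.3 0.7
   vertex 0.5 0.2 0.1
  endloop
 endfacet
 facet normal -0.530 0.720 -0.448
  outer loop
   vertex 1.0 3.2 2.6
   vertex 2.8 4.4 2.4
   vertex 4.1 4.3 0.7
  endloop
 endfacet
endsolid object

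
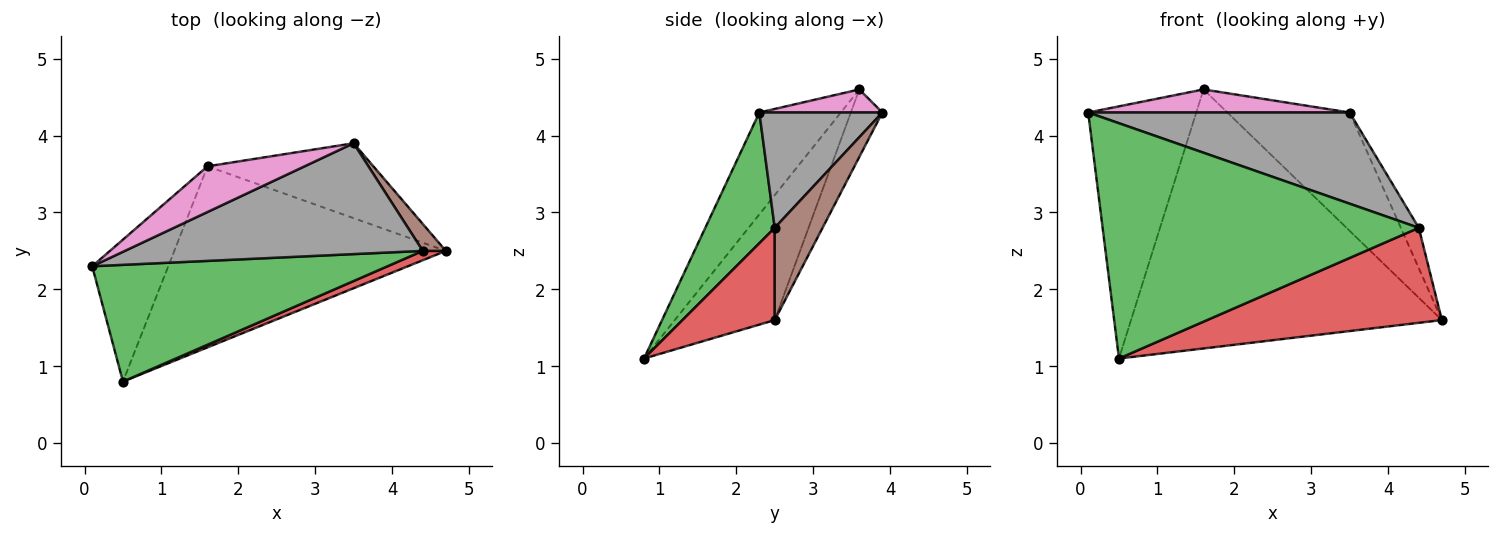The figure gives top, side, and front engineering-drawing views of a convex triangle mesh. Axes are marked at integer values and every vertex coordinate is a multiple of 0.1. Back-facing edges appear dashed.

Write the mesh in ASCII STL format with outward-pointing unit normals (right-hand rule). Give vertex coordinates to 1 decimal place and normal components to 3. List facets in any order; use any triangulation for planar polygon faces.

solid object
 facet normal -0.549 0.728 -0.410
  outer loop
   vertex 1.6 3.6 4.6
   vertex 0.5 0.8 1.1
   vertex 0.1 2.3 4.3
  endloop
 endfacet
 facet normal -0.255 0.793 -0.554
  outer loop
   vertex 1.6 3.6 4.6
   vertex 4.7 2.5 1.6
   vertex 0.5 0.8 1.1
  endloop
 endfacet
 facet normal 0.193 -0.879 0.436
  outer loop
   vertex 4.4 2.5 2.8
   vertex 0.1 2.3 4.3
   vertex 0.5 0.8 1.1
  endloop
 endfacet
 facet normal 0.364 -0.927 0.091
  outer loop
   vertex 4.4 2.5 2.8
   vertex 0.5 0.8 1.1
   vertex 4.7 2.5 1.6
  endloop
 endfacet
 facet normal -0.213 0.826 -0.523
  outer loop
   vertex 3.5 3.9 4.3
   vertex 4.7 2.5 1.6
   vertex 1.6 3.6 4.6
  endloop
 endfacet
 facet normal 0.912 0.342 0.228
  outer loop
   vertex 3.5 3.9 4.3
   vertex 4.4 2.5 2.8
   vertex 4.7 2.5 1.6
  endloop
 endfacet
 facet normal 0.207 -0.441 0.873
  outer loop
   vertex 3.5 3.9 4.3
   vertex 1.6 3.6 4.6
   vertex 0.1 2.3 4.3
  endloop
 endfacet
 facet normal 0.286 -0.609 0.740
  outer loop
   vertex 3.5 3.9 4.3
   vertex 0.1 2.3 4.3
   vertex 4.4 2.5 2.8
  endloop
 endfacet
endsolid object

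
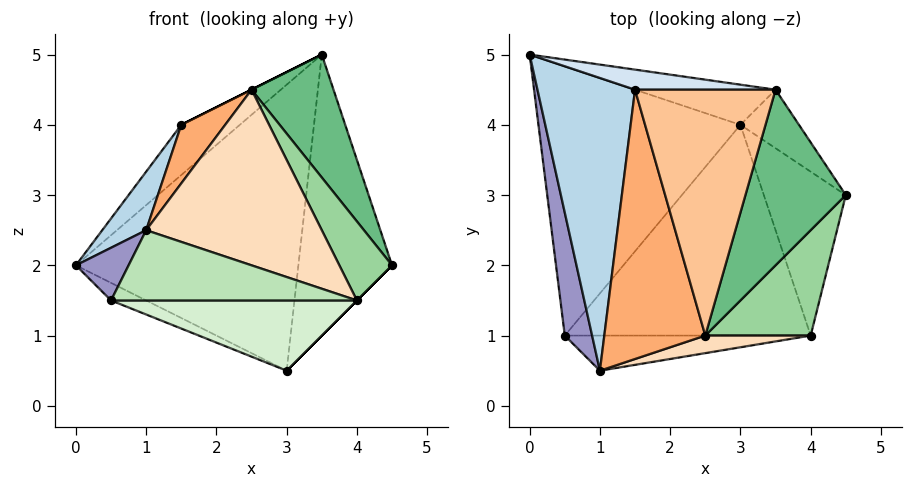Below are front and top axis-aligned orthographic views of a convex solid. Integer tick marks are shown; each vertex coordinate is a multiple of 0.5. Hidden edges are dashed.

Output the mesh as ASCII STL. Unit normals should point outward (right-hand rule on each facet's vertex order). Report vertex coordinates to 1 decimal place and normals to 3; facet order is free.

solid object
 facet normal 0.252 0.958 -0.134
  outer loop
   vertex 3.0 4.0 0.5
   vertex 0.0 5.0 2.0
   vertex 3.5 4.5 5.0
  endloop
 endfacet
 facet normal 0.651 0.743 -0.155
  outer loop
   vertex 3.0 4.0 0.5
   vertex 3.5 4.5 5.0
   vertex 4.5 3.0 2.0
  endloop
 endfacet
 facet normal -0.808 -0.115 0.577
  outer loop
   vertex 1.5 4.5 4.0
   vertex 0.0 5.0 2.0
   vertex 1.0 0.5 2.5
  endloop
 endfacet
 facet normal -0.183 0.913 0.365
  outer loop
   vertex 1.5 4.5 4.0
   vertex 3.5 4.5 5.0
   vertex 0.0 5.0 2.0
  endloop
 endfacet
 facet normal 0.707 0.000 -0.707
  outer loop
   vertex 4.0 1.0 1.5
   vertex 3.0 4.0 0.5
   vertex 4.5 3.0 2.0
  endloop
 endfacet
 facet normal -0.776 -0.134 0.616
  outer loop
   vertex 2.5 1.0 4.5
   vertex 1.5 4.5 4.0
   vertex 1.0 0.5 2.5
  endloop
 endfacet
 facet normal -0.447 0.000 0.894
  outer loop
   vertex 2.5 1.0 4.5
   vertex 3.5 4.5 5.0
   vertex 1.5 4.5 4.0
  endloop
 endfacet
 facet normal 0.195 -0.976 0.098
  outer loop
   vertex 2.5 1.0 4.5
   vertex 1.0 0.5 2.5
   vertex 4.0 1.0 1.5
  endloop
 endfacet
 facet normal 0.848 -0.304 0.435
  outer loop
   vertex 2.5 1.0 4.5
   vertex 4.5 3.0 2.0
   vertex 3.5 4.5 5.0
  endloop
 endfacet
 facet normal 0.848 -0.318 0.424
  outer loop
   vertex 2.5 1.0 4.5
   vertex 4.0 1.0 1.5
   vertex 4.5 3.0 2.0
  endloop
 endfacet
 facet normal 0.000 -0.894 -0.447
  outer loop
   vertex 0.5 1.0 1.5
   vertex 4.0 1.0 1.5
   vertex 1.0 0.5 2.5
  endloop
 endfacet
 facet normal 0.000 -0.316 -0.949
  outer loop
   vertex 0.5 1.0 1.5
   vertex 3.0 4.0 0.5
   vertex 4.0 1.0 1.5
  endloop
 endfacet
 facet normal -0.913 -0.161 0.376
  outer loop
   vertex 0.5 1.0 1.5
   vertex 1.0 0.5 2.5
   vertex 0.0 5.0 2.0
  endloop
 endfacet
 facet normal -0.431 0.059 -0.901
  outer loop
   vertex 0.5 1.0 1.5
   vertex 0.0 5.0 2.0
   vertex 3.0 4.0 0.5
  endloop
 endfacet
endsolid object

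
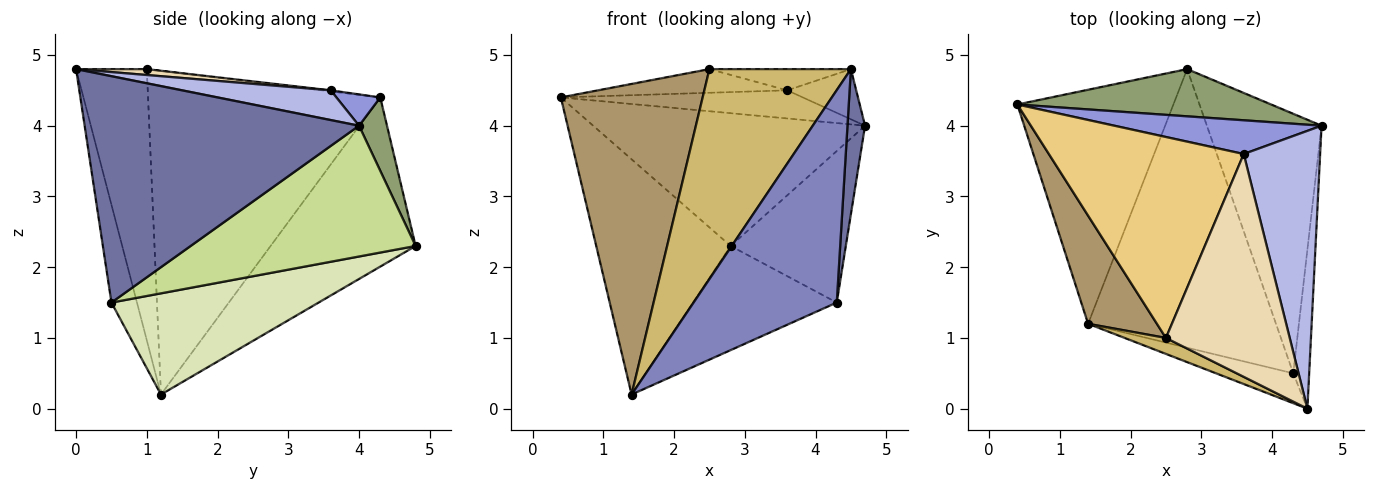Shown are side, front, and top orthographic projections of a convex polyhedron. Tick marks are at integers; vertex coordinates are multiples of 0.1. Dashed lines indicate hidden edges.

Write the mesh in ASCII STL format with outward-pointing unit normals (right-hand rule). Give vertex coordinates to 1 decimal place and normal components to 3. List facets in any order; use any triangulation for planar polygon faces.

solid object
 facet normal 0.996 -0.064 -0.070
  outer loop
   vertex 4.3 0.5 1.5
   vertex 4.7 4.0 4.0
   vertex 4.5 0.0 4.8
  endloop
 endfacet
 facet normal -0.174 -0.975 -0.137
  outer loop
   vertex 4.3 0.5 1.5
   vertex 4.5 0.0 4.8
   vertex 1.4 1.2 0.2
  endloop
 endfacet
 facet normal 0.115 0.636 0.763
  outer loop
   vertex 3.6 3.6 4.5
   vertex 4.7 4.0 4.0
   vertex 0.4 4.3 4.4
  endloop
 endfacet
 facet normal 0.357 0.166 0.919
  outer loop
   vertex 3.6 3.6 4.5
   vertex 4.5 0.0 4.8
   vertex 4.7 4.0 4.0
  endloop
 endfacet
 facet normal 0.096 0.938 0.334
  outer loop
   vertex 2.8 4.8 2.3
   vertex 0.4 4.3 4.4
   vertex 4.7 4.0 4.0
  endloop
 endfacet
 facet normal -0.608 0.563 -0.560
  outer loop
   vertex 2.8 4.8 2.3
   vertex 1.4 1.2 0.2
   vertex 0.4 4.3 4.4
  endloop
 endfacet
 facet normal 0.702 0.359 -0.615
  outer loop
   vertex 2.8 4.8 2.3
   vertex 4.7 4.0 4.0
   vertex 4.3 0.5 1.5
  endloop
 endfacet
 facet normal 0.450 0.313 -0.836
  outer loop
   vertex 2.8 4.8 2.3
   vertex 4.3 0.5 1.5
   vertex 1.4 1.2 0.2
  endloop
 endfacet
 facet normal -0.840 -0.513 0.179
  outer loop
   vertex 2.5 1.0 4.8
   vertex 0.4 4.3 4.4
   vertex 1.4 1.2 0.2
  endloop
 endfacet
 facet normal -0.446 -0.892 0.068
  outer loop
   vertex 2.5 1.0 4.8
   vertex 1.4 1.2 0.2
   vertex 4.5 0.0 4.8
  endloop
 endfacet
 facet normal -0.005 0.117 0.993
  outer loop
   vertex 2.5 1.0 4.8
   vertex 3.6 3.6 4.5
   vertex 0.4 4.3 4.4
  endloop
 endfacet
 facet normal 0.047 0.095 0.994
  outer loop
   vertex 2.5 1.0 4.8
   vertex 4.5 0.0 4.8
   vertex 3.6 3.6 4.5
  endloop
 endfacet
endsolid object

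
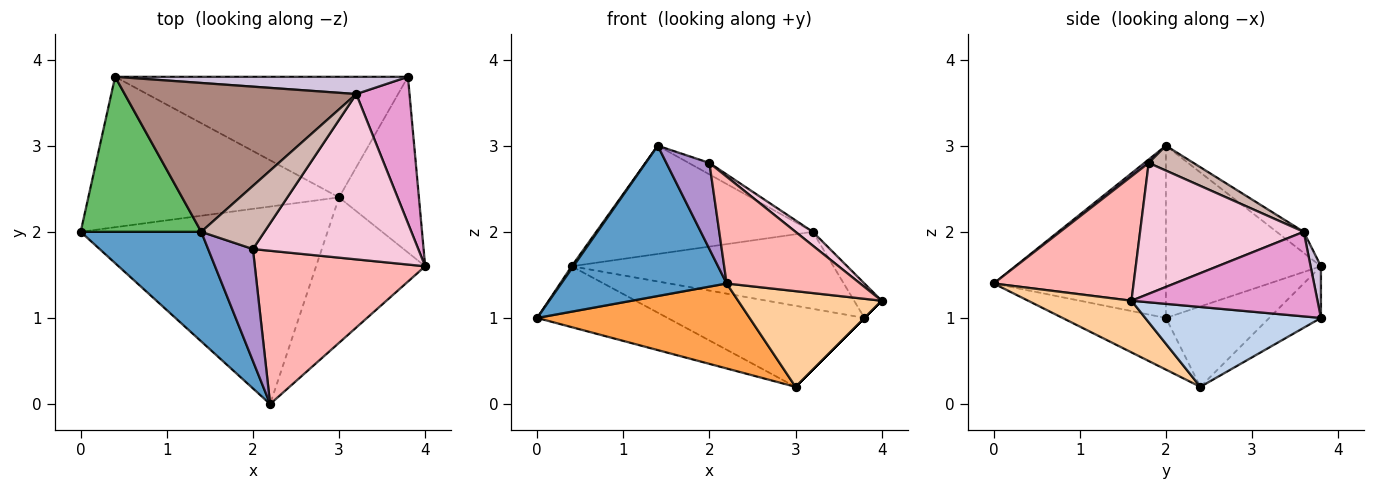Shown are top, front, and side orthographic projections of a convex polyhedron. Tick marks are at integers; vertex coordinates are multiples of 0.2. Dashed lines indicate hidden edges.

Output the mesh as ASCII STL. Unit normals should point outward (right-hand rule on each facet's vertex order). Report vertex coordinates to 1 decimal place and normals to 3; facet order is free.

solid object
 facet normal -0.644 -0.618 0.451
  outer loop
   vertex 2.2 0.0 1.4
   vertex 1.4 2.0 3.0
   vertex 0.0 2.0 1.0
  endloop
 endfacet
 facet normal 0.707 0.000 -0.707
  outer loop
   vertex 3.0 2.4 0.2
   vertex 3.8 3.8 1.0
   vertex 4.0 1.6 1.2
  endloop
 endfacet
 facet normal -0.189 -0.388 -0.902
  outer loop
   vertex 3.0 2.4 0.2
   vertex 2.2 0.0 1.4
   vertex 0.0 2.0 1.0
  endloop
 endfacet
 facet normal 0.368 -0.511 -0.777
  outer loop
   vertex 3.0 2.4 0.2
   vertex 4.0 1.6 1.2
   vertex 2.2 0.0 1.4
  endloop
 endfacet
 facet normal -0.819 -0.009 0.573
  outer loop
   vertex 0.4 3.8 1.6
   vertex 0.0 2.0 1.0
   vertex 1.4 2.0 3.0
  endloop
 endfacet
 facet normal -0.285 0.360 -0.889
  outer loop
   vertex 0.4 3.8 1.6
   vertex 3.0 2.4 0.2
   vertex 0.0 2.0 1.0
  endloop
 endfacet
 facet normal -0.145 0.552 -0.821
  outer loop
   vertex 0.4 3.8 1.6
   vertex 3.8 3.8 1.0
   vertex 3.0 2.4 0.2
  endloop
 endfacet
 facet normal 0.514 -0.490 0.704
  outer loop
   vertex 2.0 1.8 2.8
   vertex 2.2 0.0 1.4
   vertex 4.0 1.6 1.2
  endloop
 endfacet
 facet normal 0.061 -0.609 0.791
  outer loop
   vertex 2.0 1.8 2.8
   vertex 1.4 2.0 3.0
   vertex 2.2 0.0 1.4
  endloop
 endfacet
 facet normal 0.038 0.975 0.218
  outer loop
   vertex 3.2 3.6 2.0
   vertex 3.8 3.8 1.0
   vertex 0.4 3.8 1.6
  endloop
 endfacet
 facet normal -0.073 0.587 0.807
  outer loop
   vertex 3.2 3.6 2.0
   vertex 0.4 3.8 1.6
   vertex 1.4 2.0 3.0
  endloop
 endfacet
 facet normal 0.361 0.167 0.917
  outer loop
   vertex 3.2 3.6 2.0
   vertex 1.4 2.0 3.0
   vertex 2.0 1.8 2.8
  endloop
 endfacet
 facet normal 0.840 0.124 0.529
  outer loop
   vertex 3.2 3.6 2.0
   vertex 4.0 1.6 1.2
   vertex 3.8 3.8 1.0
  endloop
 endfacet
 facet normal 0.619 -0.065 0.782
  outer loop
   vertex 3.2 3.6 2.0
   vertex 2.0 1.8 2.8
   vertex 4.0 1.6 1.2
  endloop
 endfacet
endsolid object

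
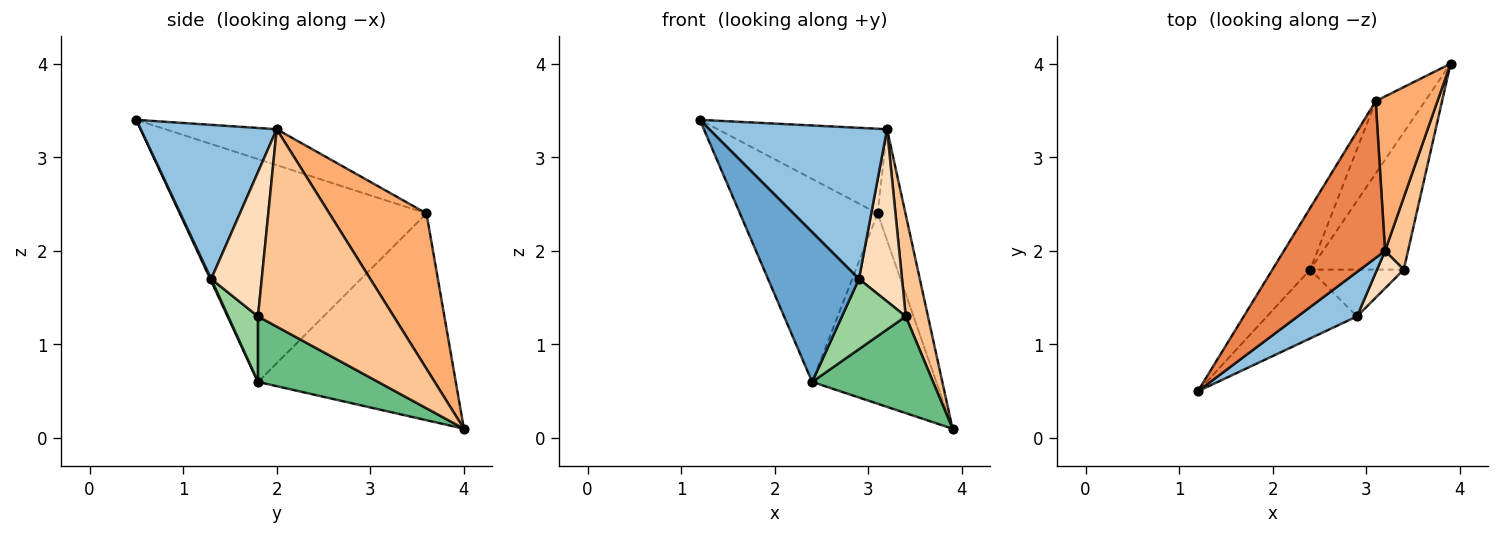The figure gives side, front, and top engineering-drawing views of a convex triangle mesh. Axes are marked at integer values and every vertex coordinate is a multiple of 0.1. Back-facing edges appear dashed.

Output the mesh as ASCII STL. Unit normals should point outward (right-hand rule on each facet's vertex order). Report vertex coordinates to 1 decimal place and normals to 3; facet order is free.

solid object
 facet normal 0.010 -0.909 -0.418
  outer loop
   vertex 2.9 1.3 1.7
   vertex 1.2 0.5 3.4
   vertex 2.4 1.8 0.6
  endloop
 endfacet
 facet normal 0.592 -0.774 0.228
  outer loop
   vertex 2.9 1.3 1.7
   vertex 3.2 2.0 3.3
   vertex 1.2 0.5 3.4
  endloop
 endfacet
 facet normal -0.864 0.482 -0.146
  outer loop
   vertex 3.1 3.6 2.4
   vertex 2.4 1.8 0.6
   vertex 1.2 0.5 3.4
  endloop
 endfacet
 facet normal -0.830 0.521 -0.198
  outer loop
   vertex 3.1 3.6 2.4
   vertex 3.9 4.0 0.1
   vertex 2.4 1.8 0.6
  endloop
 endfacet
 facet normal -0.298 0.454 0.840
  outer loop
   vertex 3.1 3.6 2.4
   vertex 1.2 0.5 3.4
   vertex 3.2 2.0 3.3
  endloop
 endfacet
 facet normal 0.898 0.257 0.357
  outer loop
   vertex 3.1 3.6 2.4
   vertex 3.2 2.0 3.3
   vertex 3.9 4.0 0.1
  endloop
 endfacet
 facet normal 0.980 -0.161 0.114
  outer loop
   vertex 3.4 1.8 1.3
   vertex 3.9 4.0 0.1
   vertex 3.2 2.0 3.3
  endloop
 endfacet
 facet normal 0.754 -0.642 0.140
  outer loop
   vertex 3.4 1.8 1.3
   vertex 3.2 2.0 3.3
   vertex 2.9 1.3 1.7
  endloop
 endfacet
 facet normal 0.497 -0.500 -0.710
  outer loop
   vertex 3.4 1.8 1.3
   vertex 2.4 1.8 0.6
   vertex 3.9 4.0 0.1
  endloop
 endfacet
 facet normal 0.362 -0.776 -0.517
  outer loop
   vertex 3.4 1.8 1.3
   vertex 2.9 1.3 1.7
   vertex 2.4 1.8 0.6
  endloop
 endfacet
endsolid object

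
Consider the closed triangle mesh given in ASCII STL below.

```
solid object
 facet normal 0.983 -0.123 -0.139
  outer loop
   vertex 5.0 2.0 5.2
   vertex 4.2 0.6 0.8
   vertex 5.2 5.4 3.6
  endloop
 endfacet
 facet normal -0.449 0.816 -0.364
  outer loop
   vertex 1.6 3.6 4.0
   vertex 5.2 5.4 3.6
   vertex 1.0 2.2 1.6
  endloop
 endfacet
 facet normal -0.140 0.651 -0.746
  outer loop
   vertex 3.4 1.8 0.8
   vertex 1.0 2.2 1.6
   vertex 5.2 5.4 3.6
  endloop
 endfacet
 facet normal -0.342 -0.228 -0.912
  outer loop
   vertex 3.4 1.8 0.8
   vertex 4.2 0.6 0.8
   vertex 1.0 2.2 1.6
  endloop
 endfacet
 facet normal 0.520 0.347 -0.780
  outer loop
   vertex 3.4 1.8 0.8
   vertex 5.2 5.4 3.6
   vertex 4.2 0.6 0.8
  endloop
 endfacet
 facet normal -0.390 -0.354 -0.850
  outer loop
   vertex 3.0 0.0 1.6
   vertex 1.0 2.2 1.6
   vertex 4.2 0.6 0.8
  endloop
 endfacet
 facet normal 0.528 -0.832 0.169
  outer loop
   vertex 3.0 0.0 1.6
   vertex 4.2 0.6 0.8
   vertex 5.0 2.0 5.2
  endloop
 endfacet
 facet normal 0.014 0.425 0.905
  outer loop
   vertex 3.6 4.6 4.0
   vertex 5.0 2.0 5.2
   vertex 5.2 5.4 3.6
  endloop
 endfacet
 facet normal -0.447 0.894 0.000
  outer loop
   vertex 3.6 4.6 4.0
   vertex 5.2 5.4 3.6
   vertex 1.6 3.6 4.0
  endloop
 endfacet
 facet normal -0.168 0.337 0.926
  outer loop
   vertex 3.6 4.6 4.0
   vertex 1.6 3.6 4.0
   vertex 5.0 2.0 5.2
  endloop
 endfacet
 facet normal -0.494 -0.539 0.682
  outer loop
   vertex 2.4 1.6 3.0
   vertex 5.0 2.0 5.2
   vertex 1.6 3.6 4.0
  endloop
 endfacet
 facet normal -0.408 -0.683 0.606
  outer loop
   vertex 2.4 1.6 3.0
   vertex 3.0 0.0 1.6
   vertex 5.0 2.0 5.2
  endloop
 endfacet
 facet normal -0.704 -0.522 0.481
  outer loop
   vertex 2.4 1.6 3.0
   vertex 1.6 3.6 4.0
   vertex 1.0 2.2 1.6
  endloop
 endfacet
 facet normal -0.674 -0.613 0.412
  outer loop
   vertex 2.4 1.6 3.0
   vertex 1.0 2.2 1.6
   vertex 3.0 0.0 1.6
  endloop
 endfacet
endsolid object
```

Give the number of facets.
14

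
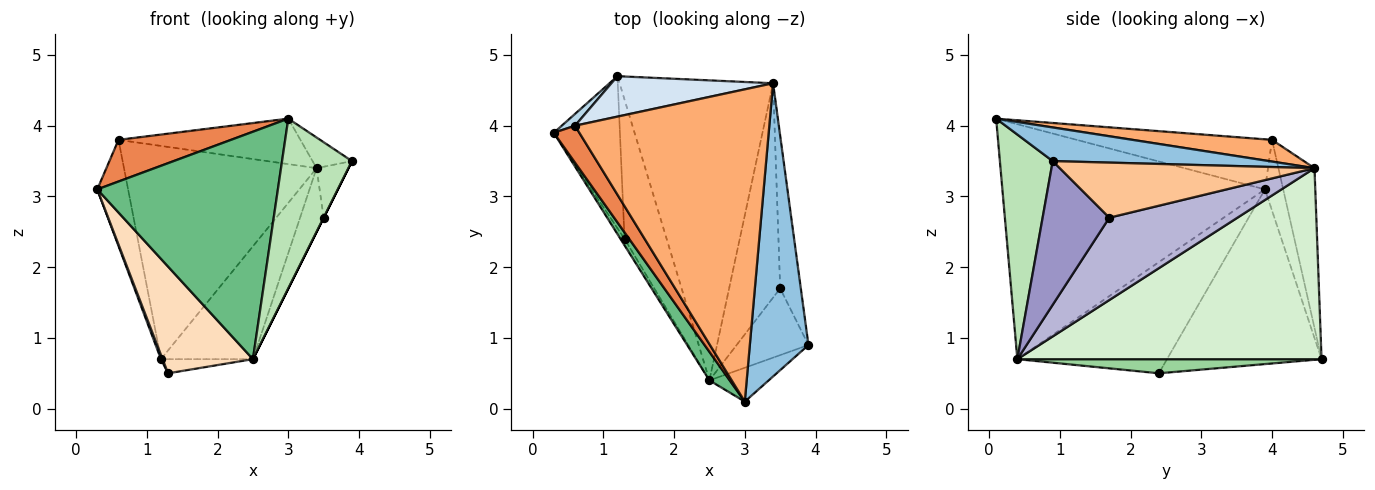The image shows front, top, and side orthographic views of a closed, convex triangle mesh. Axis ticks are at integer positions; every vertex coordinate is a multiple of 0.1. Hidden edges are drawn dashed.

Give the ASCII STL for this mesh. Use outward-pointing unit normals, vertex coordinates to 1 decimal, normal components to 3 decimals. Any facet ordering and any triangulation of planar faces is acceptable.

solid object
 facet normal -0.935 -0.010 -0.354
  outer loop
   vertex 1.3 2.4 0.5
   vertex 0.3 3.9 3.1
   vertex 1.2 4.7 0.7
  endloop
 endfacet
 facet normal 0.496 0.090 0.864
  outer loop
   vertex 3.0 0.1 4.1
   vertex 3.9 0.9 3.5
   vertex 3.4 4.6 3.4
  endloop
 endfacet
 facet normal -0.507 0.856 0.095
  outer loop
   vertex 0.6 4.0 3.8
   vertex 1.2 4.7 0.7
   vertex 0.3 3.9 3.1
  endloop
 endfacet
 facet normal -0.181 0.966 0.183
  outer loop
   vertex 0.6 4.0 3.8
   vertex 3.4 4.6 3.4
   vertex 1.2 4.7 0.7
  endloop
 endfacet
 facet normal -0.792 -0.456 0.405
  outer loop
   vertex 0.6 4.0 3.8
   vertex 0.3 3.9 3.1
   vertex 3.0 0.1 4.1
  endloop
 endfacet
 facet normal 0.110 0.143 0.984
  outer loop
   vertex 0.6 4.0 3.8
   vertex 3.0 0.1 4.1
   vertex 3.4 4.6 3.4
  endloop
 endfacet
 facet normal 0.930 0.116 -0.349
  outer loop
   vertex 3.5 1.7 2.7
   vertex 3.4 4.6 3.4
   vertex 3.9 0.9 3.5
  endloop
 endfacet
 facet normal -0.856 -0.517 -0.031
  outer loop
   vertex 2.5 0.4 0.7
   vertex 0.3 3.9 3.1
   vertex 1.3 2.4 0.5
  endloop
 endfacet
 facet normal -0.822 -0.565 0.071
  outer loop
   vertex 2.5 0.4 0.7
   vertex 3.0 0.1 4.1
   vertex 0.3 3.9 3.1
  endloop
 endfacet
 facet normal 0.317 0.096 -0.944
  outer loop
   vertex 2.5 0.4 0.7
   vertex 1.3 2.4 0.5
   vertex 1.2 4.7 0.7
  endloop
 endfacet
 facet normal 0.596 -0.788 -0.157
  outer loop
   vertex 2.5 0.4 0.7
   vertex 3.9 0.9 3.5
   vertex 3.0 0.1 4.1
  endloop
 endfacet
 facet normal 0.759 0.229 -0.610
  outer loop
   vertex 2.5 0.4 0.7
   vertex 1.2 4.7 0.7
   vertex 3.4 4.6 3.4
  endloop
 endfacet
 facet normal 0.894 0.000 -0.447
  outer loop
   vertex 2.5 0.4 0.7
   vertex 3.5 1.7 2.7
   vertex 3.9 0.9 3.5
  endloop
 endfacet
 facet normal 0.840 0.155 -0.520
  outer loop
   vertex 2.5 0.4 0.7
   vertex 3.4 4.6 3.4
   vertex 3.5 1.7 2.7
  endloop
 endfacet
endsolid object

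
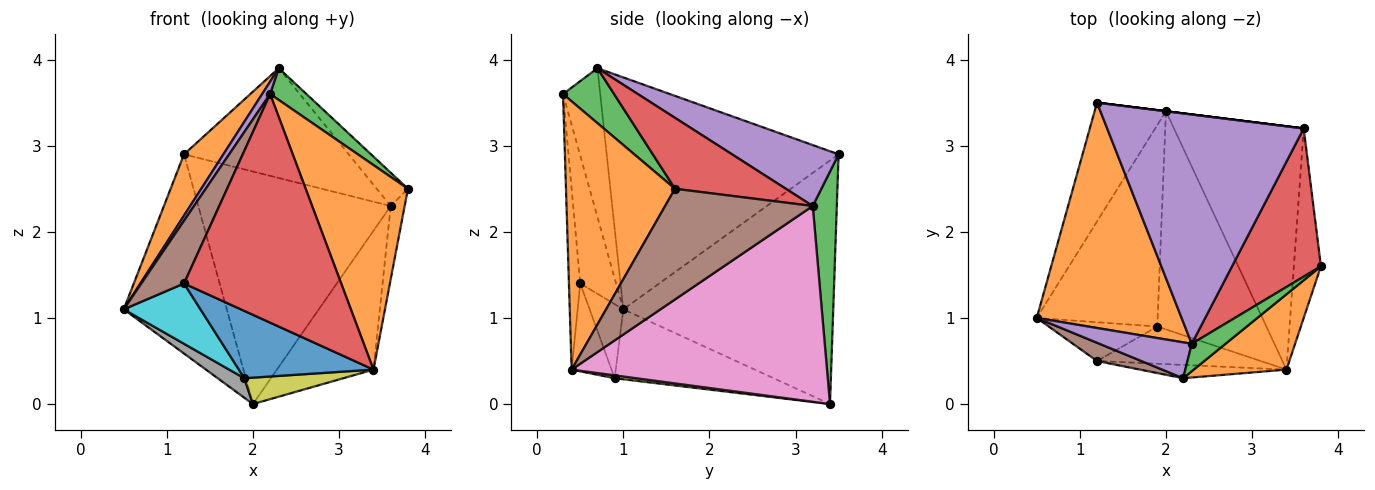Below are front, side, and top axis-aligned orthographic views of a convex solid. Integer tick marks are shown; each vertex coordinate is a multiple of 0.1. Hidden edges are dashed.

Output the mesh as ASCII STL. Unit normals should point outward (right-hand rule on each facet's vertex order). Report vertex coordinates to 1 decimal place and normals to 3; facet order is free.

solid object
 facet normal -0.868 0.426 -0.254
  outer loop
   vertex 2.0 3.4 0.0
   vertex 0.5 1.0 1.1
   vertex 1.2 3.5 2.9
  endloop
 endfacet
 facet normal -0.839 -0.143 0.524
  outer loop
   vertex 2.3 0.7 3.9
   vertex 1.2 3.5 2.9
   vertex 0.5 1.0 1.1
  endloop
 endfacet
 facet normal 0.124 0.992 0.000
  outer loop
   vertex 3.6 3.2 2.3
   vertex 2.0 3.4 0.0
   vertex 1.2 3.5 2.9
  endloop
 endfacet
 facet normal 0.615 0.173 0.770
  outer loop
   vertex 3.6 3.2 2.3
   vertex 2.3 0.7 3.9
   vertex 3.8 1.6 2.5
  endloop
 endfacet
 facet normal 0.269 0.416 0.869
  outer loop
   vertex 3.6 3.2 2.3
   vertex 1.2 3.5 2.9
   vertex 2.3 0.7 3.9
  endloop
 endfacet
 facet normal 0.967 0.091 -0.236
  outer loop
   vertex 3.6 3.2 2.3
   vertex 3.8 1.6 2.5
   vertex 3.4 0.4 0.4
  endloop
 endfacet
 facet normal 0.795 0.301 -0.527
  outer loop
   vertex 3.6 3.2 2.3
   vertex 3.4 0.4 0.4
   vertex 2.0 3.4 0.0
  endloop
 endfacet
 facet normal -0.499 -0.084 -0.863
  outer loop
   vertex 1.9 0.9 0.3
   vertex 0.5 1.0 1.1
   vertex 2.0 3.4 0.0
  endloop
 endfacet
 facet normal 0.026 -0.120 -0.992
  outer loop
   vertex 1.9 0.9 0.3
   vertex 2.0 3.4 0.0
   vertex 3.4 0.4 0.4
  endloop
 endfacet
 facet normal -0.346 -0.789 -0.507
  outer loop
   vertex 1.2 0.5 1.4
   vertex 0.5 1.0 1.1
   vertex 1.9 0.9 0.3
  endloop
 endfacet
 facet normal -0.251 -0.847 -0.468
  outer loop
   vertex 1.2 0.5 1.4
   vertex 1.9 0.9 0.3
   vertex 3.4 0.4 0.4
  endloop
 endfacet
 facet normal 0.707 -0.663 0.244
  outer loop
   vertex 2.2 0.3 3.6
   vertex 3.4 0.4 0.4
   vertex 3.8 1.6 2.5
  endloop
 endfacet
 facet normal 0.729 -0.518 0.448
  outer loop
   vertex 2.2 0.3 3.6
   vertex 3.8 1.6 2.5
   vertex 2.3 0.7 3.9
  endloop
 endfacet
 facet normal -0.072 -0.996 -0.058
  outer loop
   vertex 2.2 0.3 3.6
   vertex 1.2 0.5 1.4
   vertex 3.4 0.4 0.4
  endloop
 endfacet
 facet normal -0.836 -0.180 0.518
  outer loop
   vertex 2.2 0.3 3.6
   vertex 2.3 0.7 3.9
   vertex 0.5 1.0 1.1
  endloop
 endfacet
 facet normal -0.627 -0.748 0.217
  outer loop
   vertex 2.2 0.3 3.6
   vertex 0.5 1.0 1.1
   vertex 1.2 0.5 1.4
  endloop
 endfacet
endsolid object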